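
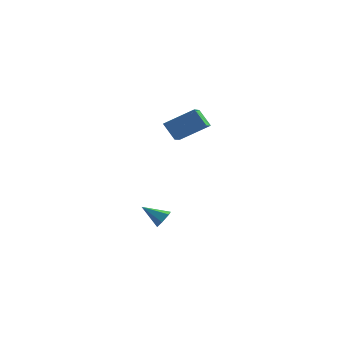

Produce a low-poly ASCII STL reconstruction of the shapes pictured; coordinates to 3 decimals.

solid 
facet normal 0.832 0.090 -0.548
outer loop
vertex -1.728 1.205 -2.533
vertex -2.002 1.352 -2.925
vertex -1.826 1.69 -2.602
endloop
endfacet
facet normal 0.193 0.176 0.965
outer loop
vertex -1.728 1.205 -2.533
vertex -1.826 1.69 -2.602
vertex -2.958 1.248 -2.295
endloop
endfacet
facet normal 0.832 0.090 -0.547
outer loop
vertex -1.826 1.69 -2.602
vertex -2.002 1.352 -2.925
vertex -2.099 1.837 -2.993
endloop
endfacet
facet normal -0.208 0.859 0.468
outer loop
vertex -1.826 1.69 -2.602
vertex -2.099 1.837 -2.993
vertex -2.958 1.248 -2.295
endloop
endfacet
facet normal 0.833 0.090 -0.546
outer loop
vertex -2.099 1.837 -2.993
vertex -2.002 1.352 -2.925
vertex -2.275 1.499 -3.317
endloop
endfacet
facet normal -0.694 0.653 -0.304
outer loop
vertex -2.099 1.837 -2.993
vertex -2.275 1.499 -3.317
vertex -2.958 1.248 -2.295
endloop
endfacet
facet normal 0.833 0.089 -0.547
outer loop
vertex -2.275 1.499 -3.317
vertex -2.002 1.352 -2.925
vertex -2.178 1.013 -3.248
endloop
endfacet
facet normal -0.780 -0.238 -0.579
outer loop
vertex -2.275 1.499 -3.317
vertex -2.178 1.013 -3.248
vertex -2.958 1.248 -2.295
endloop
endfacet
facet normal 0.832 0.090 -0.548
outer loop
vertex -2.178 1.013 -3.248
vertex -2.002 1.352 -2.925
vertex -1.904 0.866 -2.856
endloop
endfacet
facet normal -0.378 -0.922 -0.082
outer loop
vertex -2.178 1.013 -3.248
vertex -1.904 0.866 -2.856
vertex -2.958 1.248 -2.295
endloop
endfacet
facet normal 0.832 0.090 -0.548
outer loop
vertex -1.904 0.866 -2.856
vertex -2.002 1.352 -2.925
vertex -1.728 1.205 -2.533
endloop
endfacet
facet normal 0.109 -0.715 0.691
outer loop
vertex -1.904 0.866 -2.856
vertex -1.728 1.205 -2.533
vertex -2.958 1.248 -2.295
endloop
endfacet
facet normal -0.605 0.225 0.764
outer loop
vertex -0.662 1.338 3.648
vertex -0.822 2.4 3.209
vertex -1.839 0.836 2.864
endloop
endfacet
facet normal 0.138 -0.915 0.379
outer loop
vertex -1.258 0.62 2.131
vertex -0.662 1.338 3.648
vertex -1.839 0.836 2.864
endloop
endfacet
facet normal -0.605 0.225 0.764
outer loop
vertex -1.839 0.836 2.864
vertex -0.822 2.4 3.209
vertex -1.998 1.898 2.425
endloop
endfacet
facet normal -0.784 -0.334 -0.523
outer loop
vertex -1.998 1.898 2.425
vertex -1.258 0.62 2.131
vertex -1.839 0.836 2.864
endloop
endfacet
facet normal 0.784 0.334 0.523
outer loop
vertex -0.662 1.338 3.648
vertex -0.241 2.184 2.476
vertex -0.822 2.4 3.209
endloop
endfacet
facet normal 0.138 -0.915 0.379
outer loop
vertex -0.082 1.122 2.915
vertex -0.662 1.338 3.648
vertex -1.258 0.62 2.131
endloop
endfacet
facet normal 0.785 0.334 0.523
outer loop
vertex -0.082 1.122 2.915
vertex -0.241 2.184 2.476
vertex -0.662 1.338 3.648
endloop
endfacet
facet normal -0.138 0.915 -0.379
outer loop
vertex -0.822 2.4 3.209
vertex -0.241 2.184 2.476
vertex -1.998 1.898 2.425
endloop
endfacet
facet normal -0.785 -0.334 -0.522
outer loop
vertex -1.418 1.682 1.692
vertex -1.258 0.62 2.131
vertex -1.998 1.898 2.425
endloop
endfacet
facet normal -0.138 0.915 -0.379
outer loop
vertex -1.998 1.898 2.425
vertex -0.241 2.184 2.476
vertex -1.418 1.682 1.692
endloop
endfacet
facet normal 0.605 -0.225 -0.764
outer loop
vertex -1.418 1.682 1.692
vertex -0.082 1.122 2.915
vertex -1.258 0.62 2.131
endloop
endfacet
facet normal 0.605 -0.225 -0.764
outer loop
vertex -0.241 2.184 2.476
vertex -0.082 1.122 2.915
vertex -1.418 1.682 1.692
endloop
endfacet

endsolid


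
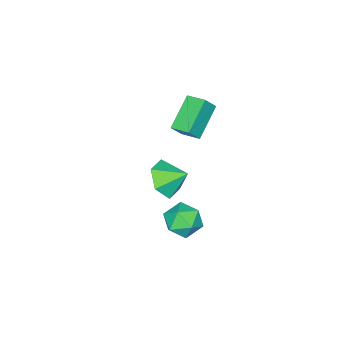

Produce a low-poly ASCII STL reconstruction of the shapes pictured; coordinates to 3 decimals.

solid 
facet normal 0.163 0.562 0.811
outer loop
vertex 2.047 3.108 -2.996
vertex 1.232 2.823 -2.635
vertex 2.016 2.342 -2.459
endloop
endfacet
facet normal 0.779 0.338 0.528
outer loop
vertex 2.047 3.108 -2.996
vertex 2.016 2.342 -2.459
vertex 2.539 2.348 -3.235
endloop
endfacet
facet normal 0.809 0.570 -0.146
outer loop
vertex 2.047 3.108 -2.996
vertex 2.539 2.348 -3.235
vertex 2.079 2.833 -3.89
endloop
endfacet
facet normal 0.211 0.936 -0.280
outer loop
vertex 2.047 3.108 -2.996
vertex 2.079 2.833 -3.89
vertex 1.272 3.126 -3.519
endloop
endfacet
facet normal -0.188 0.932 0.311
outer loop
vertex 2.047 3.108 -2.996
vertex 1.272 3.126 -3.519
vertex 1.232 2.823 -2.635
endloop
endfacet
facet normal 0.770 -0.375 0.516
outer loop
vertex 2.539 2.348 -3.235
vertex 2.016 2.342 -2.459
vertex 2.028 1.594 -3.021
endloop
endfacet
facet normal -0.227 -0.013 0.974
outer loop
vertex 2.016 2.342 -2.459
vertex 1.232 2.823 -2.635
vertex 1.221 1.887 -2.65
endloop
endfacet
facet normal -0.794 0.585 0.165
outer loop
vertex 1.232 2.823 -2.635
vertex 1.272 3.126 -3.519
vertex 0.761 2.372 -3.305
endloop
endfacet
facet normal -0.149 0.592 -0.792
outer loop
vertex 1.272 3.126 -3.519
vertex 2.079 2.833 -3.89
vertex 1.284 2.378 -4.081
endloop
endfacet
facet normal 0.818 -0.000 -0.575
outer loop
vertex 2.079 2.833 -3.89
vertex 2.539 2.348 -3.235
vertex 2.068 1.897 -3.905
endloop
endfacet
facet normal -0.211 -0.936 0.280
outer loop
vertex 1.253 1.612 -3.544
vertex 2.028 1.594 -3.021
vertex 1.221 1.887 -2.65
endloop
endfacet
facet normal -0.809 -0.570 0.146
outer loop
vertex 1.253 1.612 -3.544
vertex 1.221 1.887 -2.65
vertex 0.761 2.372 -3.305
endloop
endfacet
facet normal -0.779 -0.338 -0.528
outer loop
vertex 1.253 1.612 -3.544
vertex 0.761 2.372 -3.305
vertex 1.284 2.378 -4.081
endloop
endfacet
facet normal -0.163 -0.562 -0.811
outer loop
vertex 1.253 1.612 -3.544
vertex 1.284 2.378 -4.081
vertex 2.068 1.897 -3.905
endloop
endfacet
facet normal 0.188 -0.932 -0.311
outer loop
vertex 1.253 1.612 -3.544
vertex 2.068 1.897 -3.905
vertex 2.028 1.594 -3.021
endloop
endfacet
facet normal 0.149 -0.592 0.792
outer loop
vertex 1.221 1.887 -2.65
vertex 2.028 1.594 -3.021
vertex 2.016 2.342 -2.459
endloop
endfacet
facet normal -0.818 0.000 0.575
outer loop
vertex 0.761 2.372 -3.305
vertex 1.221 1.887 -2.65
vertex 1.232 2.823 -2.635
endloop
endfacet
facet normal -0.770 0.375 -0.516
outer loop
vertex 1.284 2.378 -4.081
vertex 0.761 2.372 -3.305
vertex 1.272 3.126 -3.519
endloop
endfacet
facet normal 0.227 0.013 -0.974
outer loop
vertex 2.068 1.897 -3.905
vertex 1.284 2.378 -4.081
vertex 2.079 2.833 -3.89
endloop
endfacet
facet normal 0.794 -0.585 -0.165
outer loop
vertex 2.028 1.594 -3.021
vertex 2.068 1.897 -3.905
vertex 2.539 2.348 -3.235
endloop
endfacet
facet normal 0.275 -0.777 -0.566
outer loop
vertex -0.405 -1.02 -3.377
vertex -0.888 -0.596 -4.194
vertex 0.112 -0.377 -4.009
endloop
endfacet
facet normal 0.507 0.361 0.782
outer loop
vertex -0.405 -1.02 -3.377
vertex 0.112 -0.377 -4.009
vertex -1.232 0.376 -3.486
endloop
endfacet
facet normal 0.275 -0.777 -0.566
outer loop
vertex 0.112 -0.377 -4.009
vertex -0.888 -0.596 -4.194
vertex -0.372 0.048 -4.827
endloop
endfacet
facet normal 0.522 0.843 0.129
outer loop
vertex 0.112 -0.377 -4.009
vertex -0.372 0.048 -4.827
vertex -1.232 0.376 -3.486
endloop
endfacet
facet normal 0.275 -0.777 -0.567
outer loop
vertex -0.372 0.048 -4.827
vertex -0.888 -0.596 -4.194
vertex -1.371 -0.171 -5.011
endloop
endfacet
facet normal -0.146 0.935 -0.322
outer loop
vertex -0.372 0.048 -4.827
vertex -1.371 -0.171 -5.011
vertex -1.232 0.376 -3.486
endloop
endfacet
facet normal 0.274 -0.777 -0.566
outer loop
vertex -1.371 -0.171 -5.011
vertex -0.888 -0.596 -4.194
vertex -1.888 -0.815 -4.378
endloop
endfacet
facet normal -0.829 0.547 -0.121
outer loop
vertex -1.371 -0.171 -5.011
vertex -1.888 -0.815 -4.378
vertex -1.232 0.376 -3.486
endloop
endfacet
facet normal 0.274 -0.778 -0.566
outer loop
vertex -1.888 -0.815 -4.378
vertex -0.888 -0.596 -4.194
vertex -1.405 -1.239 -3.561
endloop
endfacet
facet normal -0.844 0.066 0.533
outer loop
vertex -1.888 -0.815 -4.378
vertex -1.405 -1.239 -3.561
vertex -1.232 0.376 -3.486
endloop
endfacet
facet normal 0.274 -0.778 -0.566
outer loop
vertex -1.405 -1.239 -3.561
vertex -0.888 -0.596 -4.194
vertex -0.405 -1.02 -3.377
endloop
endfacet
facet normal -0.175 -0.027 0.984
outer loop
vertex -1.405 -1.239 -3.561
vertex -0.405 -1.02 -3.377
vertex -1.232 0.376 -3.486
endloop
endfacet
facet normal -0.802 -0.135 0.582
outer loop
vertex -1.286 0.278 1.843
vertex -1.292 1.225 2.054
vertex -1.836 0.436 1.122
endloop
endfacet
facet normal 0.005 -0.976 -0.218
outer loop
vertex -0.408 0.675 0.086
vertex -1.286 0.278 1.843
vertex -1.836 0.436 1.122
endloop
endfacet
facet normal -0.802 -0.134 0.582
outer loop
vertex -1.836 0.436 1.122
vertex -1.292 1.225 2.054
vertex -1.841 1.383 1.333
endloop
endfacet
facet normal -0.597 0.171 -0.784
outer loop
vertex -1.841 1.383 1.333
vertex -0.408 0.675 0.086
vertex -1.836 0.436 1.122
endloop
endfacet
facet normal 0.597 -0.171 0.784
outer loop
vertex -1.286 0.278 1.843
vertex 0.136 1.464 1.018
vertex -1.292 1.225 2.054
endloop
endfacet
facet normal 0.005 -0.976 -0.218
outer loop
vertex 0.141 0.517 0.807
vertex -1.286 0.278 1.843
vertex -0.408 0.675 0.086
endloop
endfacet
facet normal 0.597 -0.171 0.783
outer loop
vertex 0.141 0.517 0.807
vertex 0.136 1.464 1.018
vertex -1.286 0.278 1.843
endloop
endfacet
facet normal -0.005 0.976 0.218
outer loop
vertex -1.292 1.225 2.054
vertex 0.136 1.464 1.018
vertex -1.841 1.383 1.333
endloop
endfacet
facet normal -0.597 0.171 -0.784
outer loop
vertex -0.414 1.622 0.297
vertex -0.408 0.675 0.086
vertex -1.841 1.383 1.333
endloop
endfacet
facet normal -0.005 0.976 0.218
outer loop
vertex -1.841 1.383 1.333
vertex 0.136 1.464 1.018
vertex -0.414 1.622 0.297
endloop
endfacet
facet normal 0.802 0.135 -0.581
outer loop
vertex -0.414 1.622 0.297
vertex 0.141 0.517 0.807
vertex -0.408 0.675 0.086
endloop
endfacet
facet normal 0.802 0.134 -0.582
outer loop
vertex 0.136 1.464 1.018
vertex 0.141 0.517 0.807
vertex -0.414 1.622 0.297
endloop
endfacet

endsolid


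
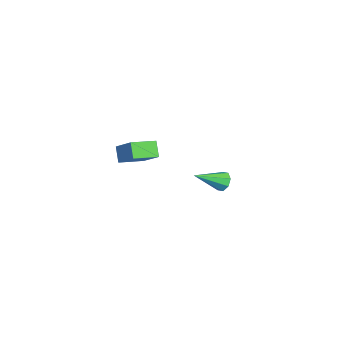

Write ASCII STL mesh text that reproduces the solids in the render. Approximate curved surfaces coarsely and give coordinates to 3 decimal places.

solid 
facet normal -0.294 0.825 -0.483
outer loop
vertex -2.721 2.111 -4.504
vertex -3.308 2.146 -4.087
vertex -2.638 2.408 -4.047
endloop
endfacet
facet normal 0.989 -0.087 -0.123
outer loop
vertex -2.721 2.111 -4.504
vertex -2.638 2.408 -4.047
vertex -2.692 0.414 -3.073
endloop
endfacet
facet normal -0.294 0.825 -0.483
outer loop
vertex -2.638 2.408 -4.047
vertex -3.308 2.146 -4.087
vertex -2.946 2.552 -3.614
endloop
endfacet
facet normal 0.828 0.228 0.513
outer loop
vertex -2.638 2.408 -4.047
vertex -2.946 2.552 -3.614
vertex -2.692 0.414 -3.073
endloop
endfacet
facet normal -0.294 0.825 -0.483
outer loop
vertex -2.946 2.552 -3.614
vertex -3.308 2.146 -4.087
vertex -3.467 2.458 -3.458
endloop
endfacet
facet normal 0.233 0.264 0.936
outer loop
vertex -2.946 2.552 -3.614
vertex -3.467 2.458 -3.458
vertex -2.692 0.414 -3.073
endloop
endfacet
facet normal -0.292 0.825 -0.483
outer loop
vertex -3.467 2.458 -3.458
vertex -3.308 2.146 -4.087
vertex -3.894 2.182 -3.671
endloop
endfacet
facet normal -0.446 -0.001 0.895
outer loop
vertex -3.467 2.458 -3.458
vertex -3.894 2.182 -3.671
vertex -2.692 0.414 -3.073
endloop
endfacet
facet normal -0.293 0.825 -0.484
outer loop
vertex -3.894 2.182 -3.671
vertex -3.308 2.146 -4.087
vertex -3.977 1.885 -4.127
endloop
endfacet
facet normal -0.811 -0.411 0.415
outer loop
vertex -3.894 2.182 -3.671
vertex -3.977 1.885 -4.127
vertex -2.692 0.414 -3.073
endloop
endfacet
facet normal -0.293 0.825 -0.483
outer loop
vertex -3.977 1.885 -4.127
vertex -3.308 2.146 -4.087
vertex -3.669 1.741 -4.56
endloop
endfacet
facet normal -0.650 -0.727 -0.221
outer loop
vertex -3.977 1.885 -4.127
vertex -3.669 1.741 -4.56
vertex -2.692 0.414 -3.073
endloop
endfacet
facet normal -0.293 0.825 -0.483
outer loop
vertex -3.669 1.741 -4.56
vertex -3.308 2.146 -4.087
vertex -3.148 1.835 -4.716
endloop
endfacet
facet normal -0.055 -0.763 -0.644
outer loop
vertex -3.669 1.741 -4.56
vertex -3.148 1.835 -4.716
vertex -2.692 0.414 -3.073
endloop
endfacet
facet normal -0.294 0.825 -0.483
outer loop
vertex -3.148 1.835 -4.716
vertex -3.308 2.146 -4.087
vertex -2.721 2.111 -4.504
endloop
endfacet
facet normal 0.622 -0.499 -0.604
outer loop
vertex -3.148 1.835 -4.716
vertex -2.721 2.111 -4.504
vertex -2.692 0.414 -3.073
endloop
endfacet
facet normal -0.664 -0.436 -0.608
outer loop
vertex 3.268 -4.113 3.475
vertex 2.665 -2.754 3.159
vertex 3.94 -4.004 2.663
endloop
endfacet
facet normal 0.396 -0.894 0.208
outer loop
vertex 5.095 -3.246 3.721
vertex 3.268 -4.113 3.475
vertex 3.94 -4.004 2.663
endloop
endfacet
facet normal -0.664 -0.435 -0.608
outer loop
vertex 3.94 -4.004 2.663
vertex 2.665 -2.754 3.159
vertex 3.338 -2.645 2.347
endloop
endfacet
facet normal 0.634 0.103 -0.766
outer loop
vertex 3.338 -2.645 2.347
vertex 5.095 -3.246 3.721
vertex 3.94 -4.004 2.663
endloop
endfacet
facet normal -0.634 -0.103 0.766
outer loop
vertex 3.268 -4.113 3.475
vertex 3.82 -1.996 4.217
vertex 2.665 -2.754 3.159
endloop
endfacet
facet normal 0.396 -0.894 0.208
outer loop
vertex 4.422 -3.355 4.533
vertex 3.268 -4.113 3.475
vertex 5.095 -3.246 3.721
endloop
endfacet
facet normal -0.635 -0.103 0.766
outer loop
vertex 4.422 -3.355 4.533
vertex 3.82 -1.996 4.217
vertex 3.268 -4.113 3.475
endloop
endfacet
facet normal -0.396 0.894 -0.208
outer loop
vertex 2.665 -2.754 3.159
vertex 3.82 -1.996 4.217
vertex 3.338 -2.645 2.347
endloop
endfacet
facet normal 0.634 0.103 -0.766
outer loop
vertex 4.492 -1.887 3.405
vertex 5.095 -3.246 3.721
vertex 3.338 -2.645 2.347
endloop
endfacet
facet normal -0.397 0.894 -0.208
outer loop
vertex 3.338 -2.645 2.347
vertex 3.82 -1.996 4.217
vertex 4.492 -1.887 3.405
endloop
endfacet
facet normal 0.663 0.436 0.608
outer loop
vertex 4.492 -1.887 3.405
vertex 4.422 -3.355 4.533
vertex 5.095 -3.246 3.721
endloop
endfacet
facet normal 0.664 0.435 0.608
outer loop
vertex 3.82 -1.996 4.217
vertex 4.422 -3.355 4.533
vertex 4.492 -1.887 3.405
endloop
endfacet

endsolid


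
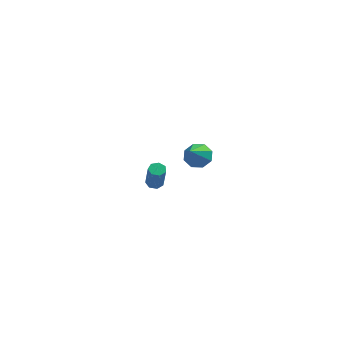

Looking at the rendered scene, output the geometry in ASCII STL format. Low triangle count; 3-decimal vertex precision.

solid 
facet normal -0.147 0.327 -0.933
outer loop
vertex -0.463 3.181 -4.3
vertex -0.962 3.274 -4.189
vertex -0.555 3.593 -4.141
endloop
endfacet
facet normal 0.968 0.242 -0.067
outer loop
vertex -0.463 3.181 -4.3
vertex -0.555 3.593 -4.141
vertex -0.218 2.633 -2.742
endloop
endfacet
facet normal 0.968 0.242 -0.067
outer loop
vertex -0.218 2.633 -2.742
vertex -0.555 3.593 -4.141
vertex -0.31 3.045 -2.582
endloop
endfacet
facet normal 0.146 -0.330 0.933
outer loop
vertex -0.218 2.633 -2.742
vertex -0.31 3.045 -2.582
vertex -0.718 2.726 -2.631
endloop
endfacet
facet normal -0.147 0.328 -0.933
outer loop
vertex -0.555 3.593 -4.141
vertex -0.962 3.274 -4.189
vertex -0.953 3.765 -4.018
endloop
endfacet
facet normal 0.446 0.864 0.234
outer loop
vertex -0.555 3.593 -4.141
vertex -0.953 3.765 -4.018
vertex -0.31 3.045 -2.582
endloop
endfacet
facet normal 0.444 0.865 0.235
outer loop
vertex -0.31 3.045 -2.582
vertex -0.953 3.765 -4.018
vertex -0.709 3.217 -2.46
endloop
endfacet
facet normal 0.144 -0.328 0.934
outer loop
vertex -0.31 3.045 -2.582
vertex -0.709 3.217 -2.46
vertex -0.718 2.726 -2.631
endloop
endfacet
facet normal -0.146 0.328 -0.933
outer loop
vertex -0.953 3.765 -4.018
vertex -0.962 3.274 -4.189
vertex -1.359 3.567 -4.024
endloop
endfacet
facet normal -0.413 0.837 0.359
outer loop
vertex -0.953 3.765 -4.018
vertex -1.359 3.567 -4.024
vertex -0.709 3.217 -2.46
endloop
endfacet
facet normal -0.414 0.836 0.359
outer loop
vertex -0.709 3.217 -2.46
vertex -1.359 3.567 -4.024
vertex -1.114 3.019 -2.466
endloop
endfacet
facet normal 0.146 -0.328 0.933
outer loop
vertex -0.709 3.217 -2.46
vertex -1.114 3.019 -2.466
vertex -0.718 2.726 -2.631
endloop
endfacet
facet normal -0.145 0.329 -0.933
outer loop
vertex -1.359 3.567 -4.024
vertex -0.962 3.274 -4.189
vertex -1.466 3.148 -4.155
endloop
endfacet
facet normal -0.960 0.178 0.214
outer loop
vertex -1.359 3.567 -4.024
vertex -1.466 3.148 -4.155
vertex -1.114 3.019 -2.466
endloop
endfacet
facet normal -0.960 0.179 0.214
outer loop
vertex -1.114 3.019 -2.466
vertex -1.466 3.148 -4.155
vertex -1.221 2.601 -2.596
endloop
endfacet
facet normal 0.146 -0.328 0.933
outer loop
vertex -1.114 3.019 -2.466
vertex -1.221 2.601 -2.596
vertex -0.718 2.726 -2.631
endloop
endfacet
facet normal -0.145 0.327 -0.934
outer loop
vertex -1.466 3.148 -4.155
vertex -0.962 3.274 -4.189
vertex -1.193 2.824 -4.311
endloop
endfacet
facet normal -0.783 -0.615 -0.093
outer loop
vertex -1.466 3.148 -4.155
vertex -1.193 2.824 -4.311
vertex -1.221 2.601 -2.596
endloop
endfacet
facet normal -0.784 -0.614 -0.093
outer loop
vertex -1.221 2.601 -2.596
vertex -1.193 2.824 -4.311
vertex -0.949 2.277 -2.752
endloop
endfacet
facet normal 0.146 -0.327 0.934
outer loop
vertex -1.221 2.601 -2.596
vertex -0.949 2.277 -2.752
vertex -0.718 2.726 -2.631
endloop
endfacet
facet normal -0.147 0.328 -0.933
outer loop
vertex -1.193 2.824 -4.311
vertex -0.962 3.274 -4.189
vertex -0.747 2.839 -4.376
endloop
endfacet
facet normal -0.016 -0.944 -0.329
outer loop
vertex -1.193 2.824 -4.311
vertex -0.747 2.839 -4.376
vertex -0.949 2.277 -2.752
endloop
endfacet
facet normal -0.018 -0.944 -0.329
outer loop
vertex -0.949 2.277 -2.752
vertex -0.747 2.839 -4.376
vertex -0.503 2.291 -2.817
endloop
endfacet
facet normal 0.146 -0.327 0.934
outer loop
vertex -0.949 2.277 -2.752
vertex -0.503 2.291 -2.817
vertex -0.718 2.726 -2.631
endloop
endfacet
facet normal -0.146 0.329 -0.933
outer loop
vertex -0.747 2.839 -4.376
vertex -0.962 3.274 -4.189
vertex -0.463 3.181 -4.3
endloop
endfacet
facet normal 0.763 -0.563 -0.317
outer loop
vertex -0.747 2.839 -4.376
vertex -0.463 3.181 -4.3
vertex -0.503 2.291 -2.817
endloop
endfacet
facet normal 0.761 -0.565 -0.318
outer loop
vertex -0.503 2.291 -2.817
vertex -0.463 3.181 -4.3
vertex -0.218 2.633 -2.742
endloop
endfacet
facet normal 0.146 -0.327 0.934
outer loop
vertex -0.503 2.291 -2.817
vertex -0.218 2.633 -2.742
vertex -0.718 2.726 -2.631
endloop
endfacet
facet normal 0.115 0.722 -0.683
outer loop
vertex 3.126 -3.528 3.019
vertex 2.4 -3.281 3.158
vertex 3.104 -3.116 3.451
endloop
endfacet
facet normal 0.888 -0.309 0.340
outer loop
vertex 3.126 -3.528 3.019
vertex 3.104 -3.116 3.451
vertex 2.18 -4.659 4.462
endloop
endfacet
facet normal 0.115 0.722 -0.682
outer loop
vertex 3.104 -3.116 3.451
vertex 2.4 -3.281 3.158
vertex 2.669 -2.801 3.711
endloop
endfacet
facet normal 0.591 0.164 0.790
outer loop
vertex 3.104 -3.116 3.451
vertex 2.669 -2.801 3.711
vertex 2.18 -4.659 4.462
endloop
endfacet
facet normal 0.115 0.722 -0.682
outer loop
vertex 2.669 -2.801 3.711
vertex 2.4 -3.281 3.158
vertex 2.076 -2.767 3.647
endloop
endfacet
facet normal -0.077 0.391 0.917
outer loop
vertex 2.669 -2.801 3.711
vertex 2.076 -2.767 3.647
vertex 2.18 -4.659 4.462
endloop
endfacet
facet normal 0.115 0.722 -0.683
outer loop
vertex 2.076 -2.767 3.647
vertex 2.4 -3.281 3.158
vertex 1.673 -3.034 3.297
endloop
endfacet
facet normal -0.722 0.240 0.649
outer loop
vertex 2.076 -2.767 3.647
vertex 1.673 -3.034 3.297
vertex 2.18 -4.659 4.462
endloop
endfacet
facet normal 0.115 0.722 -0.682
outer loop
vertex 1.673 -3.034 3.297
vertex 2.4 -3.281 3.158
vertex 1.696 -3.446 2.865
endloop
endfacet
facet normal -0.969 -0.202 0.141
outer loop
vertex 1.673 -3.034 3.297
vertex 1.696 -3.446 2.865
vertex 2.18 -4.659 4.462
endloop
endfacet
facet normal 0.115 0.722 -0.682
outer loop
vertex 1.696 -3.446 2.865
vertex 2.4 -3.281 3.158
vertex 2.131 -3.761 2.605
endloop
endfacet
facet normal -0.672 -0.674 -0.308
outer loop
vertex 1.696 -3.446 2.865
vertex 2.131 -3.761 2.605
vertex 2.18 -4.659 4.462
endloop
endfacet
facet normal 0.115 0.722 -0.683
outer loop
vertex 2.131 -3.761 2.605
vertex 2.4 -3.281 3.158
vertex 2.723 -3.795 2.669
endloop
endfacet
facet normal -0.005 -0.900 -0.435
outer loop
vertex 2.131 -3.761 2.605
vertex 2.723 -3.795 2.669
vertex 2.18 -4.659 4.462
endloop
endfacet
facet normal 0.115 0.722 -0.683
outer loop
vertex 2.723 -3.795 2.669
vertex 2.4 -3.281 3.158
vertex 3.126 -3.528 3.019
endloop
endfacet
facet normal 0.641 -0.749 -0.167
outer loop
vertex 2.723 -3.795 2.669
vertex 3.126 -3.528 3.019
vertex 2.18 -4.659 4.462
endloop
endfacet

endsolid


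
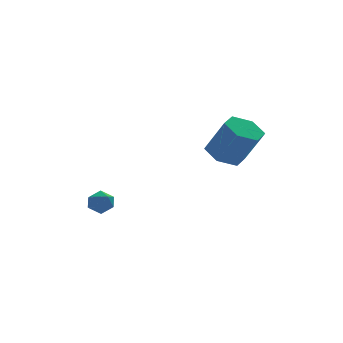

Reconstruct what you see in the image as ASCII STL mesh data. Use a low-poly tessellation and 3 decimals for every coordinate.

solid 
facet normal -0.325 0.394 -0.860
outer loop
vertex 3.412 -2.676 0.692
vertex 2.724 -3.5 0.574
vertex 2.414 -2.609 1.1
endloop
endfacet
facet normal 0.202 0.917 0.344
outer loop
vertex 3.412 -2.676 0.692
vertex 2.414 -2.609 1.1
vertex 4.104 -3.516 2.523
endloop
endfacet
facet normal 0.203 0.917 0.343
outer loop
vertex 4.104 -3.516 2.523
vertex 2.414 -2.609 1.1
vertex 3.107 -3.448 2.931
endloop
endfacet
facet normal 0.325 -0.394 0.860
outer loop
vertex 4.104 -3.516 2.523
vertex 3.107 -3.448 2.931
vertex 3.416 -4.34 2.406
endloop
endfacet
facet normal -0.325 0.394 -0.860
outer loop
vertex 2.414 -2.609 1.1
vertex 2.724 -3.5 0.574
vertex 1.726 -3.433 0.982
endloop
endfacet
facet normal -0.699 0.512 0.499
outer loop
vertex 2.414 -2.609 1.1
vertex 1.726 -3.433 0.982
vertex 3.107 -3.448 2.931
endloop
endfacet
facet normal -0.699 0.513 0.499
outer loop
vertex 3.107 -3.448 2.931
vertex 1.726 -3.433 0.982
vertex 2.419 -4.272 2.814
endloop
endfacet
facet normal 0.325 -0.394 0.860
outer loop
vertex 3.107 -3.448 2.931
vertex 2.419 -4.272 2.814
vertex 3.416 -4.34 2.406
endloop
endfacet
facet normal -0.325 0.394 -0.860
outer loop
vertex 1.726 -3.433 0.982
vertex 2.724 -3.5 0.574
vertex 2.036 -4.324 0.457
endloop
endfacet
facet normal -0.901 -0.405 0.155
outer loop
vertex 1.726 -3.433 0.982
vertex 2.036 -4.324 0.457
vertex 2.419 -4.272 2.814
endloop
endfacet
facet normal -0.901 -0.404 0.155
outer loop
vertex 2.419 -4.272 2.814
vertex 2.036 -4.324 0.457
vertex 2.728 -5.164 2.288
endloop
endfacet
facet normal 0.325 -0.394 0.860
outer loop
vertex 2.419 -4.272 2.814
vertex 2.728 -5.164 2.288
vertex 3.416 -4.34 2.406
endloop
endfacet
facet normal -0.325 0.394 -0.860
outer loop
vertex 2.036 -4.324 0.457
vertex 2.724 -3.5 0.574
vertex 3.033 -4.392 0.049
endloop
endfacet
facet normal -0.203 -0.917 -0.344
outer loop
vertex 2.036 -4.324 0.457
vertex 3.033 -4.392 0.049
vertex 2.728 -5.164 2.288
endloop
endfacet
facet normal -0.202 -0.917 -0.344
outer loop
vertex 2.728 -5.164 2.288
vertex 3.033 -4.392 0.049
vertex 3.726 -5.231 1.88
endloop
endfacet
facet normal 0.325 -0.394 0.860
outer loop
vertex 2.728 -5.164 2.288
vertex 3.726 -5.231 1.88
vertex 3.416 -4.34 2.406
endloop
endfacet
facet normal -0.325 0.394 -0.860
outer loop
vertex 3.033 -4.392 0.049
vertex 2.724 -3.5 0.574
vertex 3.721 -3.568 0.166
endloop
endfacet
facet normal 0.699 -0.512 -0.499
outer loop
vertex 3.033 -4.392 0.049
vertex 3.721 -3.568 0.166
vertex 3.726 -5.231 1.88
endloop
endfacet
facet normal 0.699 -0.512 -0.499
outer loop
vertex 3.726 -5.231 1.88
vertex 3.721 -3.568 0.166
vertex 4.414 -4.407 1.998
endloop
endfacet
facet normal 0.325 -0.394 0.860
outer loop
vertex 3.726 -5.231 1.88
vertex 4.414 -4.407 1.998
vertex 3.416 -4.34 2.406
endloop
endfacet
facet normal -0.325 0.394 -0.860
outer loop
vertex 3.721 -3.568 0.166
vertex 2.724 -3.5 0.574
vertex 3.412 -2.676 0.692
endloop
endfacet
facet normal 0.901 0.404 -0.156
outer loop
vertex 3.721 -3.568 0.166
vertex 3.412 -2.676 0.692
vertex 4.414 -4.407 1.998
endloop
endfacet
facet normal 0.901 0.405 -0.155
outer loop
vertex 4.414 -4.407 1.998
vertex 3.412 -2.676 0.692
vertex 4.104 -3.516 2.523
endloop
endfacet
facet normal 0.325 -0.394 0.860
outer loop
vertex 4.414 -4.407 1.998
vertex 4.104 -3.516 2.523
vertex 3.416 -4.34 2.406
endloop
endfacet
facet normal -0.273 0.946 -0.173
outer loop
vertex -3.074 -1.135 -3.18
vertex -3.331 -1.079 -2.47
vertex -2.613 -0.901 -2.627
endloop
endfacet
facet normal 0.293 0.768 -0.570
outer loop
vertex -3.074 -1.135 -3.18
vertex -2.613 -0.901 -2.627
vertex -2.361 -1.386 -3.151
endloop
endfacet
facet normal 0.112 0.206 -0.972
outer loop
vertex -3.074 -1.135 -3.18
vertex -2.361 -1.386 -3.151
vertex -2.923 -1.864 -3.317
endloop
endfacet
facet normal -0.566 0.038 -0.824
outer loop
vertex -3.074 -1.135 -3.18
vertex -2.923 -1.864 -3.317
vertex -3.523 -1.675 -2.896
endloop
endfacet
facet normal -0.804 0.495 -0.330
outer loop
vertex -3.074 -1.135 -3.18
vertex -3.523 -1.675 -2.896
vertex -3.331 -1.079 -2.47
endloop
endfacet
facet normal 0.816 0.564 -0.130
outer loop
vertex -2.361 -1.386 -3.151
vertex -2.613 -0.901 -2.627
vertex -2.177 -1.485 -2.424
endloop
endfacet
facet normal -0.099 0.852 0.514
outer loop
vertex -2.613 -0.901 -2.627
vertex -3.331 -1.079 -2.47
vertex -2.777 -1.296 -2.003
endloop
endfacet
facet normal -0.958 0.123 0.259
outer loop
vertex -3.331 -1.079 -2.47
vertex -3.523 -1.675 -2.896
vertex -3.339 -1.774 -2.169
endloop
endfacet
facet normal -0.573 -0.616 -0.540
outer loop
vertex -3.523 -1.675 -2.896
vertex -2.923 -1.864 -3.317
vertex -3.087 -2.259 -2.693
endloop
endfacet
facet normal 0.523 -0.344 -0.780
outer loop
vertex -2.923 -1.864 -3.317
vertex -2.361 -1.386 -3.151
vertex -2.369 -2.081 -2.85
endloop
endfacet
facet normal 0.566 -0.038 0.824
outer loop
vertex -2.626 -2.025 -2.14
vertex -2.177 -1.485 -2.424
vertex -2.777 -1.296 -2.003
endloop
endfacet
facet normal -0.112 -0.206 0.972
outer loop
vertex -2.626 -2.025 -2.14
vertex -2.777 -1.296 -2.003
vertex -3.339 -1.774 -2.169
endloop
endfacet
facet normal -0.293 -0.768 0.570
outer loop
vertex -2.626 -2.025 -2.14
vertex -3.339 -1.774 -2.169
vertex -3.087 -2.259 -2.693
endloop
endfacet
facet normal 0.273 -0.946 0.173
outer loop
vertex -2.626 -2.025 -2.14
vertex -3.087 -2.259 -2.693
vertex -2.369 -2.081 -2.85
endloop
endfacet
facet normal 0.804 -0.495 0.330
outer loop
vertex -2.626 -2.025 -2.14
vertex -2.369 -2.081 -2.85
vertex -2.177 -1.485 -2.424
endloop
endfacet
facet normal 0.573 0.616 0.540
outer loop
vertex -2.777 -1.296 -2.003
vertex -2.177 -1.485 -2.424
vertex -2.613 -0.901 -2.627
endloop
endfacet
facet normal -0.523 0.344 0.780
outer loop
vertex -3.339 -1.774 -2.169
vertex -2.777 -1.296 -2.003
vertex -3.331 -1.079 -2.47
endloop
endfacet
facet normal -0.816 -0.564 0.130
outer loop
vertex -3.087 -2.259 -2.693
vertex -3.339 -1.774 -2.169
vertex -3.523 -1.675 -2.896
endloop
endfacet
facet normal 0.099 -0.852 -0.514
outer loop
vertex -2.369 -2.081 -2.85
vertex -3.087 -2.259 -2.693
vertex -2.923 -1.864 -3.317
endloop
endfacet
facet normal 0.958 -0.123 -0.259
outer loop
vertex -2.177 -1.485 -2.424
vertex -2.369 -2.081 -2.85
vertex -2.361 -1.386 -3.151
endloop
endfacet

endsolid


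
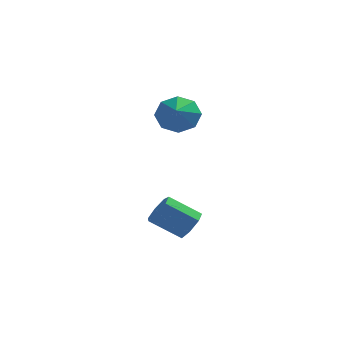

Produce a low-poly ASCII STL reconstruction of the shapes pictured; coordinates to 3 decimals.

solid 
facet normal 0.822 0.089 -0.563
outer loop
vertex 3.989 -2.972 -1.685
vertex 3.584 -3.197 -2.312
vertex 3.694 -2.475 -2.037
endloop
endfacet
facet normal 0.367 0.673 0.642
outer loop
vertex 3.989 -2.972 -1.685
vertex 3.694 -2.475 -2.037
vertex 2.642 -3.118 -0.761
endloop
endfacet
facet normal 0.366 0.674 0.642
outer loop
vertex 2.642 -3.118 -0.761
vertex 3.694 -2.475 -2.037
vertex 2.346 -2.621 -1.114
endloop
endfacet
facet normal -0.821 -0.089 0.564
outer loop
vertex 2.642 -3.118 -0.761
vertex 2.346 -2.621 -1.114
vertex 2.236 -3.343 -1.388
endloop
endfacet
facet normal 0.821 0.089 -0.563
outer loop
vertex 3.694 -2.475 -2.037
vertex 3.584 -3.197 -2.312
vertex 3.315 -2.522 -2.597
endloop
endfacet
facet normal -0.113 0.994 -0.007
outer loop
vertex 3.694 -2.475 -2.037
vertex 3.315 -2.522 -2.597
vertex 2.346 -2.621 -1.114
endloop
endfacet
facet normal -0.113 0.994 -0.007
outer loop
vertex 2.346 -2.621 -1.114
vertex 3.315 -2.522 -2.597
vertex 1.968 -2.668 -1.673
endloop
endfacet
facet normal -0.822 -0.088 0.563
outer loop
vertex 2.346 -2.621 -1.114
vertex 1.968 -2.668 -1.673
vertex 2.236 -3.343 -1.388
endloop
endfacet
facet normal 0.821 0.089 -0.564
outer loop
vertex 3.315 -2.522 -2.597
vertex 3.584 -3.197 -2.312
vertex 3.139 -3.077 -2.941
endloop
endfacet
facet normal -0.508 0.564 -0.651
outer loop
vertex 3.315 -2.522 -2.597
vertex 3.139 -3.077 -2.941
vertex 1.968 -2.668 -1.673
endloop
endfacet
facet normal -0.507 0.565 -0.651
outer loop
vertex 1.968 -2.668 -1.673
vertex 3.139 -3.077 -2.941
vertex 1.792 -3.223 -2.018
endloop
endfacet
facet normal -0.822 -0.089 0.562
outer loop
vertex 1.968 -2.668 -1.673
vertex 1.792 -3.223 -2.018
vertex 2.236 -3.343 -1.388
endloop
endfacet
facet normal 0.821 0.090 -0.564
outer loop
vertex 3.139 -3.077 -2.941
vertex 3.584 -3.197 -2.312
vertex 3.298 -3.723 -2.812
endloop
endfacet
facet normal -0.520 -0.289 -0.804
outer loop
vertex 3.139 -3.077 -2.941
vertex 3.298 -3.723 -2.812
vertex 1.792 -3.223 -2.018
endloop
endfacet
facet normal -0.520 -0.288 -0.804
outer loop
vertex 1.792 -3.223 -2.018
vertex 3.298 -3.723 -2.812
vertex 1.95 -3.868 -1.889
endloop
endfacet
facet normal -0.822 -0.089 0.562
outer loop
vertex 1.792 -3.223 -2.018
vertex 1.95 -3.868 -1.889
vertex 2.236 -3.343 -1.388
endloop
endfacet
facet normal 0.822 0.088 -0.563
outer loop
vertex 3.298 -3.723 -2.812
vertex 3.584 -3.197 -2.312
vertex 3.671 -3.972 -2.306
endloop
endfacet
facet normal -0.141 -0.926 -0.351
outer loop
vertex 3.298 -3.723 -2.812
vertex 3.671 -3.972 -2.306
vertex 1.95 -3.868 -1.889
endloop
endfacet
facet normal -0.141 -0.925 -0.353
outer loop
vertex 1.95 -3.868 -1.889
vertex 3.671 -3.972 -2.306
vertex 2.324 -4.118 -1.383
endloop
endfacet
facet normal -0.822 -0.090 0.563
outer loop
vertex 1.95 -3.868 -1.889
vertex 2.324 -4.118 -1.383
vertex 2.236 -3.343 -1.388
endloop
endfacet
facet normal 0.822 0.088 -0.563
outer loop
vertex 3.671 -3.972 -2.306
vertex 3.584 -3.197 -2.312
vertex 3.979 -3.638 -1.804
endloop
endfacet
facet normal 0.344 -0.865 0.365
outer loop
vertex 3.671 -3.972 -2.306
vertex 3.979 -3.638 -1.804
vertex 2.324 -4.118 -1.383
endloop
endfacet
facet normal 0.344 -0.865 0.365
outer loop
vertex 2.324 -4.118 -1.383
vertex 3.979 -3.638 -1.804
vertex 2.632 -3.784 -0.881
endloop
endfacet
facet normal -0.821 -0.090 0.563
outer loop
vertex 2.324 -4.118 -1.383
vertex 2.632 -3.784 -0.881
vertex 2.236 -3.343 -1.388
endloop
endfacet
facet normal 0.822 0.088 -0.563
outer loop
vertex 3.979 -3.638 -1.804
vertex 3.584 -3.197 -2.312
vertex 3.989 -2.972 -1.685
endloop
endfacet
facet normal 0.570 -0.153 0.807
outer loop
vertex 3.979 -3.638 -1.804
vertex 3.989 -2.972 -1.685
vertex 2.632 -3.784 -0.881
endloop
endfacet
facet normal 0.570 -0.154 0.807
outer loop
vertex 2.632 -3.784 -0.881
vertex 3.989 -2.972 -1.685
vertex 2.642 -3.118 -0.761
endloop
endfacet
facet normal -0.821 -0.089 0.564
outer loop
vertex 2.632 -3.784 -0.881
vertex 2.642 -3.118 -0.761
vertex 2.236 -3.343 -1.388
endloop
endfacet
facet normal -0.110 0.883 -0.456
outer loop
vertex 2.59 2.92 2.632
vertex 1.94 2.485 1.947
vertex 1.831 2.949 2.871
endloop
endfacet
facet normal 0.296 -0.094 0.951
outer loop
vertex 2.59 2.92 2.632
vertex 1.831 2.949 2.871
vertex 2.1 1.195 2.613
endloop
endfacet
facet normal -0.110 0.883 -0.456
outer loop
vertex 1.831 2.949 2.871
vertex 1.94 2.485 1.947
vertex 1.136 2.706 2.568
endloop
endfacet
facet normal -0.337 -0.187 0.923
outer loop
vertex 1.831 2.949 2.871
vertex 1.136 2.706 2.568
vertex 2.1 1.195 2.613
endloop
endfacet
facet normal -0.109 0.883 -0.456
outer loop
vertex 1.136 2.706 2.568
vertex 1.94 2.485 1.947
vertex 0.912 2.334 1.901
endloop
endfacet
facet normal -0.736 -0.455 0.501
outer loop
vertex 1.136 2.706 2.568
vertex 0.912 2.334 1.901
vertex 2.1 1.195 2.613
endloop
endfacet
facet normal -0.109 0.883 -0.457
outer loop
vertex 0.912 2.334 1.901
vertex 1.94 2.485 1.947
vertex 1.291 2.05 1.261
endloop
endfacet
facet normal -0.669 -0.740 -0.068
outer loop
vertex 0.912 2.334 1.901
vertex 1.291 2.05 1.261
vertex 2.1 1.195 2.613
endloop
endfacet
facet normal -0.108 0.883 -0.457
outer loop
vertex 1.291 2.05 1.261
vertex 1.94 2.485 1.947
vertex 2.05 2.02 1.023
endloop
endfacet
facet normal -0.175 -0.876 -0.449
outer loop
vertex 1.291 2.05 1.261
vertex 2.05 2.02 1.023
vertex 2.1 1.195 2.613
endloop
endfacet
facet normal -0.109 0.883 -0.457
outer loop
vertex 2.05 2.02 1.023
vertex 1.94 2.485 1.947
vertex 2.744 2.263 1.326
endloop
endfacet
facet normal 0.458 -0.783 -0.421
outer loop
vertex 2.05 2.02 1.023
vertex 2.744 2.263 1.326
vertex 2.1 1.195 2.613
endloop
endfacet
facet normal -0.109 0.883 -0.457
outer loop
vertex 2.744 2.263 1.326
vertex 1.94 2.485 1.947
vertex 2.968 2.635 1.992
endloop
endfacet
facet normal 0.856 -0.516 0.000
outer loop
vertex 2.744 2.263 1.326
vertex 2.968 2.635 1.992
vertex 2.1 1.195 2.613
endloop
endfacet
facet normal -0.109 0.883 -0.457
outer loop
vertex 2.968 2.635 1.992
vertex 1.94 2.485 1.947
vertex 2.59 2.92 2.632
endloop
endfacet
facet normal 0.789 -0.231 0.569
outer loop
vertex 2.968 2.635 1.992
vertex 2.59 2.92 2.632
vertex 2.1 1.195 2.613
endloop
endfacet

endsolid


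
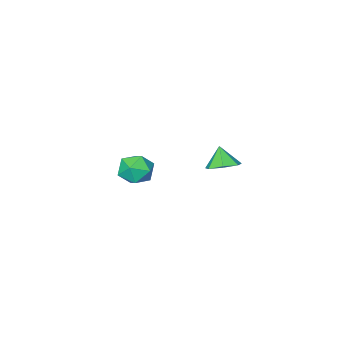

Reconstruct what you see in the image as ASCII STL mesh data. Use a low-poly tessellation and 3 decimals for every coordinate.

solid 
facet normal 0.097 0.640 0.763
outer loop
vertex -2.738 -2.803 -3.039
vertex -2.789 -3.637 -2.333
vertex -1.822 -3.313 -2.728
endloop
endfacet
facet normal 0.431 0.884 0.181
outer loop
vertex -2.738 -2.803 -3.039
vertex -1.822 -3.313 -2.728
vertex -1.962 -3.031 -3.775
endloop
endfacet
facet normal -0.051 0.938 -0.344
outer loop
vertex -2.738 -2.803 -3.039
vertex -1.962 -3.031 -3.775
vertex -3.015 -3.181 -4.028
endloop
endfacet
facet normal -0.682 0.726 -0.087
outer loop
vertex -2.738 -2.803 -3.039
vertex -3.015 -3.181 -4.028
vertex -3.527 -3.555 -3.136
endloop
endfacet
facet normal -0.590 0.542 0.598
outer loop
vertex -2.738 -2.803 -3.039
vertex -3.527 -3.555 -3.136
vertex -2.789 -3.637 -2.333
endloop
endfacet
facet normal 0.916 0.400 -0.015
outer loop
vertex -1.962 -3.031 -3.775
vertex -1.822 -3.313 -2.728
vertex -1.533 -4.005 -3.524
endloop
endfacet
facet normal 0.377 0.005 0.926
outer loop
vertex -1.822 -3.313 -2.728
vertex -2.789 -3.637 -2.333
vertex -2.045 -4.379 -2.632
endloop
endfacet
facet normal -0.735 -0.154 0.660
outer loop
vertex -2.789 -3.637 -2.333
vertex -3.527 -3.555 -3.136
vertex -3.098 -4.529 -2.885
endloop
endfacet
facet normal -0.883 0.145 -0.446
outer loop
vertex -3.527 -3.555 -3.136
vertex -3.015 -3.181 -4.028
vertex -3.238 -4.247 -3.932
endloop
endfacet
facet normal 0.138 0.486 -0.863
outer loop
vertex -3.015 -3.181 -4.028
vertex -1.962 -3.031 -3.775
vertex -2.271 -3.923 -4.327
endloop
endfacet
facet normal 0.682 -0.726 0.087
outer loop
vertex -2.322 -4.757 -3.621
vertex -1.533 -4.005 -3.524
vertex -2.045 -4.379 -2.632
endloop
endfacet
facet normal 0.051 -0.938 0.344
outer loop
vertex -2.322 -4.757 -3.621
vertex -2.045 -4.379 -2.632
vertex -3.098 -4.529 -2.885
endloop
endfacet
facet normal -0.431 -0.884 -0.181
outer loop
vertex -2.322 -4.757 -3.621
vertex -3.098 -4.529 -2.885
vertex -3.238 -4.247 -3.932
endloop
endfacet
facet normal -0.097 -0.640 -0.763
outer loop
vertex -2.322 -4.757 -3.621
vertex -3.238 -4.247 -3.932
vertex -2.271 -3.923 -4.327
endloop
endfacet
facet normal 0.590 -0.542 -0.598
outer loop
vertex -2.322 -4.757 -3.621
vertex -2.271 -3.923 -4.327
vertex -1.533 -4.005 -3.524
endloop
endfacet
facet normal 0.883 -0.145 0.446
outer loop
vertex -2.045 -4.379 -2.632
vertex -1.533 -4.005 -3.524
vertex -1.822 -3.313 -2.728
endloop
endfacet
facet normal -0.138 -0.486 0.863
outer loop
vertex -3.098 -4.529 -2.885
vertex -2.045 -4.379 -2.632
vertex -2.789 -3.637 -2.333
endloop
endfacet
facet normal -0.916 -0.400 0.015
outer loop
vertex -3.238 -4.247 -3.932
vertex -3.098 -4.529 -2.885
vertex -3.527 -3.555 -3.136
endloop
endfacet
facet normal -0.377 -0.005 -0.926
outer loop
vertex -2.271 -3.923 -4.327
vertex -3.238 -4.247 -3.932
vertex -3.015 -3.181 -4.028
endloop
endfacet
facet normal 0.735 0.154 -0.660
outer loop
vertex -1.533 -4.005 -3.524
vertex -2.271 -3.923 -4.327
vertex -1.962 -3.031 -3.775
endloop
endfacet
facet normal 0.129 0.452 -0.883
outer loop
vertex -2.487 2.245 -0.181
vertex -3.11 2.88 0.053
vertex -2.2 2.89 0.191
endloop
endfacet
facet normal 0.696 -0.565 0.442
outer loop
vertex -2.487 2.245 -0.181
vertex -2.2 2.89 0.191
vertex -3.27 2.32 1.147
endloop
endfacet
facet normal 0.129 0.452 -0.883
outer loop
vertex -2.2 2.89 0.191
vertex -3.11 2.88 0.053
vertex -2.599 3.528 0.459
endloop
endfacet
facet normal 0.640 0.079 0.764
outer loop
vertex -2.2 2.89 0.191
vertex -2.599 3.528 0.459
vertex -3.27 2.32 1.147
endloop
endfacet
facet normal 0.129 0.451 -0.883
outer loop
vertex -2.599 3.528 0.459
vertex -3.11 2.88 0.053
vertex -3.382 3.678 0.421
endloop
endfacet
facet normal 0.048 0.474 0.879
outer loop
vertex -2.599 3.528 0.459
vertex -3.382 3.678 0.421
vertex -3.27 2.32 1.147
endloop
endfacet
facet normal 0.129 0.451 -0.883
outer loop
vertex -3.382 3.678 0.421
vertex -3.11 2.88 0.053
vertex -3.96 3.227 0.106
endloop
endfacet
facet normal -0.635 0.323 0.702
outer loop
vertex -3.382 3.678 0.421
vertex -3.96 3.227 0.106
vertex -3.27 2.32 1.147
endloop
endfacet
facet normal 0.130 0.452 -0.882
outer loop
vertex -3.96 3.227 0.106
vertex -3.11 2.88 0.053
vertex -3.898 2.515 -0.25
endloop
endfacet
facet normal -0.894 -0.261 0.365
outer loop
vertex -3.96 3.227 0.106
vertex -3.898 2.515 -0.25
vertex -3.27 2.32 1.147
endloop
endfacet
facet normal 0.130 0.452 -0.883
outer loop
vertex -3.898 2.515 -0.25
vertex -3.11 2.88 0.053
vertex -3.242 2.078 -0.377
endloop
endfacet
facet normal -0.534 -0.837 0.123
outer loop
vertex -3.898 2.515 -0.25
vertex -3.242 2.078 -0.377
vertex -3.27 2.32 1.147
endloop
endfacet
facet normal 0.129 0.452 -0.883
outer loop
vertex -3.242 2.078 -0.377
vertex -3.11 2.88 0.053
vertex -2.487 2.245 -0.181
endloop
endfacet
facet normal 0.174 -0.972 0.158
outer loop
vertex -3.242 2.078 -0.377
vertex -2.487 2.245 -0.181
vertex -3.27 2.32 1.147
endloop
endfacet

endsolid


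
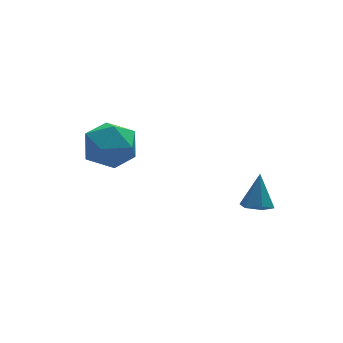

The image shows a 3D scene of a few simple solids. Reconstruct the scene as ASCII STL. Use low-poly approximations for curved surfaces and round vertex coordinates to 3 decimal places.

solid 
facet normal -0.222 0.454 0.863
outer loop
vertex -0.685 0.556 0.646
vertex -1.69 -0.055 0.709
vertex -0.706 -0.489 1.19
endloop
endfacet
facet normal 0.485 0.396 0.779
outer loop
vertex -0.685 0.556 0.646
vertex -0.706 -0.489 1.19
vertex 0.196 -0.209 0.486
endloop
endfacet
facet normal 0.663 0.728 0.173
outer loop
vertex -0.685 0.556 0.646
vertex 0.196 -0.209 0.486
vertex -0.23 0.397 -0.429
endloop
endfacet
facet normal 0.068 0.991 -0.118
outer loop
vertex -0.685 0.556 0.646
vertex -0.23 0.397 -0.429
vertex -1.396 0.493 -0.291
endloop
endfacet
facet normal -0.480 0.821 0.309
outer loop
vertex -0.685 0.556 0.646
vertex -1.396 0.493 -0.291
vertex -1.69 -0.055 0.709
endloop
endfacet
facet normal 0.643 -0.296 0.706
outer loop
vertex 0.196 -0.209 0.486
vertex -0.706 -0.489 1.19
vertex -0.264 -1.293 0.451
endloop
endfacet
facet normal -0.501 -0.202 0.842
outer loop
vertex -0.706 -0.489 1.19
vertex -1.69 -0.055 0.709
vertex -1.43 -1.197 0.589
endloop
endfacet
facet normal -0.918 0.392 -0.055
outer loop
vertex -1.69 -0.055 0.709
vertex -1.396 0.493 -0.291
vertex -1.856 -0.591 -0.326
endloop
endfacet
facet normal -0.033 0.666 -0.745
outer loop
vertex -1.396 0.493 -0.291
vertex -0.23 0.397 -0.429
vertex -0.954 -0.311 -1.03
endloop
endfacet
facet normal 0.931 0.241 -0.274
outer loop
vertex -0.23 0.397 -0.429
vertex 0.196 -0.209 0.486
vertex 0.03 -0.745 -0.549
endloop
endfacet
facet normal -0.068 -0.991 0.118
outer loop
vertex -0.975 -1.356 -0.486
vertex -0.264 -1.293 0.451
vertex -1.43 -1.197 0.589
endloop
endfacet
facet normal -0.663 -0.728 -0.173
outer loop
vertex -0.975 -1.356 -0.486
vertex -1.43 -1.197 0.589
vertex -1.856 -0.591 -0.326
endloop
endfacet
facet normal -0.485 -0.396 -0.779
outer loop
vertex -0.975 -1.356 -0.486
vertex -1.856 -0.591 -0.326
vertex -0.954 -0.311 -1.03
endloop
endfacet
facet normal 0.222 -0.454 -0.863
outer loop
vertex -0.975 -1.356 -0.486
vertex -0.954 -0.311 -1.03
vertex 0.03 -0.745 -0.549
endloop
endfacet
facet normal 0.480 -0.821 -0.309
outer loop
vertex -0.975 -1.356 -0.486
vertex 0.03 -0.745 -0.549
vertex -0.264 -1.293 0.451
endloop
endfacet
facet normal 0.033 -0.666 0.745
outer loop
vertex -1.43 -1.197 0.589
vertex -0.264 -1.293 0.451
vertex -0.706 -0.489 1.19
endloop
endfacet
facet normal -0.931 -0.241 0.274
outer loop
vertex -1.856 -0.591 -0.326
vertex -1.43 -1.197 0.589
vertex -1.69 -0.055 0.709
endloop
endfacet
facet normal -0.643 0.296 -0.706
outer loop
vertex -0.954 -0.311 -1.03
vertex -1.856 -0.591 -0.326
vertex -1.396 0.493 -0.291
endloop
endfacet
facet normal 0.501 0.202 -0.842
outer loop
vertex 0.03 -0.745 -0.549
vertex -0.954 -0.311 -1.03
vertex -0.23 0.397 -0.429
endloop
endfacet
facet normal 0.918 -0.392 0.055
outer loop
vertex -0.264 -1.293 0.451
vertex 0.03 -0.745 -0.549
vertex 0.196 -0.209 0.486
endloop
endfacet
facet normal -0.217 -0.386 -0.896
outer loop
vertex 4.343 -4.039 -2.14
vertex 3.798 -3.667 -2.168
vertex 4.369 -3.436 -2.406
endloop
endfacet
facet normal 0.988 0.024 0.150
outer loop
vertex 4.343 -4.039 -2.14
vertex 4.369 -3.436 -2.406
vertex 4.122 -3.093 -0.832
endloop
endfacet
facet normal -0.218 -0.385 -0.897
outer loop
vertex 4.369 -3.436 -2.406
vertex 3.798 -3.667 -2.168
vertex 3.825 -3.063 -2.434
endloop
endfacet
facet normal 0.566 0.819 -0.090
outer loop
vertex 4.369 -3.436 -2.406
vertex 3.825 -3.063 -2.434
vertex 4.122 -3.093 -0.832
endloop
endfacet
facet normal -0.216 -0.385 -0.897
outer loop
vertex 3.825 -3.063 -2.434
vertex 3.798 -3.667 -2.168
vertex 3.254 -3.295 -2.197
endloop
endfacet
facet normal -0.346 0.935 0.082
outer loop
vertex 3.825 -3.063 -2.434
vertex 3.254 -3.295 -2.197
vertex 4.122 -3.093 -0.832
endloop
endfacet
facet normal -0.216 -0.386 -0.897
outer loop
vertex 3.254 -3.295 -2.197
vertex 3.798 -3.667 -2.168
vertex 3.228 -3.898 -1.931
endloop
endfacet
facet normal -0.833 0.253 0.492
outer loop
vertex 3.254 -3.295 -2.197
vertex 3.228 -3.898 -1.931
vertex 4.122 -3.093 -0.832
endloop
endfacet
facet normal -0.217 -0.384 -0.897
outer loop
vertex 3.228 -3.898 -1.931
vertex 3.798 -3.667 -2.168
vertex 3.772 -4.271 -1.903
endloop
endfacet
facet normal -0.410 -0.544 0.732
outer loop
vertex 3.228 -3.898 -1.931
vertex 3.772 -4.271 -1.903
vertex 4.122 -3.093 -0.832
endloop
endfacet
facet normal -0.216 -0.384 -0.897
outer loop
vertex 3.772 -4.271 -1.903
vertex 3.798 -3.667 -2.168
vertex 4.343 -4.039 -2.14
endloop
endfacet
facet normal 0.501 -0.659 0.561
outer loop
vertex 3.772 -4.271 -1.903
vertex 4.343 -4.039 -2.14
vertex 4.122 -3.093 -0.832
endloop
endfacet

endsolid


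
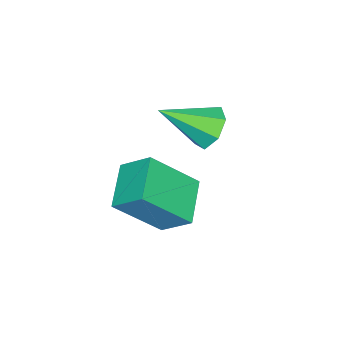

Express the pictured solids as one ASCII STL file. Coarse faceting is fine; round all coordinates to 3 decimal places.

solid 
facet normal -0.458 0.540 -0.706
outer loop
vertex 1.491 4.48 -2.838
vertex 2.878 4.939 -3.386
vertex 1.513 3.518 -3.588
endloop
endfacet
facet normal -0.889 -0.294 0.351
outer loop
vertex 2.442 2.421 -2.154
vertex 1.491 4.48 -2.838
vertex 1.513 3.518 -3.588
endloop
endfacet
facet normal -0.458 0.540 -0.706
outer loop
vertex 1.513 3.518 -3.588
vertex 2.878 4.939 -3.386
vertex 2.9 3.977 -4.136
endloop
endfacet
facet normal 0.018 -0.788 -0.615
outer loop
vertex 2.9 3.977 -4.136
vertex 2.442 2.421 -2.154
vertex 1.513 3.518 -3.588
endloop
endfacet
facet normal -0.018 0.788 0.615
outer loop
vertex 1.491 4.48 -2.838
vertex 3.807 3.842 -1.952
vertex 2.878 4.939 -3.386
endloop
endfacet
facet normal -0.889 -0.294 0.351
outer loop
vertex 2.42 3.383 -1.404
vertex 1.491 4.48 -2.838
vertex 2.442 2.421 -2.154
endloop
endfacet
facet normal -0.018 0.788 0.615
outer loop
vertex 2.42 3.383 -1.404
vertex 3.807 3.842 -1.952
vertex 1.491 4.48 -2.838
endloop
endfacet
facet normal 0.889 0.294 -0.351
outer loop
vertex 2.878 4.939 -3.386
vertex 3.807 3.842 -1.952
vertex 2.9 3.977 -4.136
endloop
endfacet
facet normal 0.018 -0.788 -0.615
outer loop
vertex 3.829 2.88 -2.702
vertex 2.442 2.421 -2.154
vertex 2.9 3.977 -4.136
endloop
endfacet
facet normal 0.889 0.294 -0.351
outer loop
vertex 2.9 3.977 -4.136
vertex 3.807 3.842 -1.952
vertex 3.829 2.88 -2.702
endloop
endfacet
facet normal 0.458 -0.540 0.706
outer loop
vertex 3.829 2.88 -2.702
vertex 2.42 3.383 -1.404
vertex 2.442 2.421 -2.154
endloop
endfacet
facet normal 0.458 -0.540 0.706
outer loop
vertex 3.807 3.842 -1.952
vertex 2.42 3.383 -1.404
vertex 3.829 2.88 -2.702
endloop
endfacet
facet normal -0.486 0.674 -0.556
outer loop
vertex 0.235 4.469 -1.863
vertex -0.332 3.917 -2.037
vertex -0.31 4.442 -1.42
endloop
endfacet
facet normal 0.553 0.440 0.707
outer loop
vertex 0.235 4.469 -1.863
vertex -0.31 4.442 -1.42
vertex 0.572 2.663 -1.003
endloop
endfacet
facet normal -0.486 0.674 -0.556
outer loop
vertex -0.31 4.442 -1.42
vertex -0.332 3.917 -2.037
vertex -0.872 4.019 -1.442
endloop
endfacet
facet normal -0.153 0.153 0.976
outer loop
vertex -0.31 4.442 -1.42
vertex -0.872 4.019 -1.442
vertex 0.572 2.663 -1.003
endloop
endfacet
facet normal -0.486 0.674 -0.556
outer loop
vertex -0.872 4.019 -1.442
vertex -0.332 3.917 -2.037
vertex -1.026 3.52 -1.912
endloop
endfacet
facet normal -0.610 -0.435 0.662
outer loop
vertex -0.872 4.019 -1.442
vertex -1.026 3.52 -1.912
vertex 0.572 2.663 -1.003
endloop
endfacet
facet normal -0.486 0.674 -0.556
outer loop
vertex -1.026 3.52 -1.912
vertex -0.332 3.917 -2.037
vertex -0.658 3.32 -2.476
endloop
endfacet
facet normal -0.474 -0.881 0.003
outer loop
vertex -1.026 3.52 -1.912
vertex -0.658 3.32 -2.476
vertex 0.572 2.663 -1.003
endloop
endfacet
facet normal -0.486 0.674 -0.556
outer loop
vertex -0.658 3.32 -2.476
vertex -0.332 3.917 -2.037
vertex -0.044 3.57 -2.71
endloop
endfacet
facet normal 0.153 -0.849 -0.506
outer loop
vertex -0.658 3.32 -2.476
vertex -0.044 3.57 -2.71
vertex 0.572 2.663 -1.003
endloop
endfacet
facet normal -0.485 0.675 -0.556
outer loop
vertex -0.044 3.57 -2.71
vertex -0.332 3.917 -2.037
vertex 0.354 4.081 -2.437
endloop
endfacet
facet normal 0.797 -0.364 -0.481
outer loop
vertex -0.044 3.57 -2.71
vertex 0.354 4.081 -2.437
vertex 0.572 2.663 -1.003
endloop
endfacet
facet normal -0.486 0.674 -0.556
outer loop
vertex 0.354 4.081 -2.437
vertex -0.332 3.917 -2.037
vertex 0.235 4.469 -1.863
endloop
endfacet
facet normal 0.976 0.211 0.060
outer loop
vertex 0.354 4.081 -2.437
vertex 0.235 4.469 -1.863
vertex 0.572 2.663 -1.003
endloop
endfacet

endsolid


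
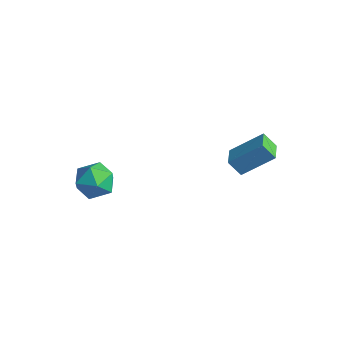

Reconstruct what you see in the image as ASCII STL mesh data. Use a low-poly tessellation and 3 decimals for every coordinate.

solid 
facet normal -0.661 0.728 -0.182
outer loop
vertex 0.442 4.437 3.839
vertex 0.952 4.725 3.142
vertex -0.472 3.325 2.709
endloop
endfacet
facet normal -0.561 -0.316 0.765
outer loop
vertex 0.208 2.575 2.898
vertex 0.442 4.437 3.839
vertex -0.472 3.325 2.709
endloop
endfacet
facet normal -0.660 0.728 -0.183
outer loop
vertex -0.472 3.325 2.709
vertex 0.952 4.725 3.142
vertex 0.038 3.613 2.013
endloop
endfacet
facet normal -0.499 -0.608 -0.617
outer loop
vertex 0.038 3.613 2.013
vertex 0.208 2.575 2.898
vertex -0.472 3.325 2.709
endloop
endfacet
facet normal 0.499 0.608 0.617
outer loop
vertex 0.442 4.437 3.839
vertex 1.632 3.975 3.331
vertex 0.952 4.725 3.142
endloop
endfacet
facet normal -0.561 -0.316 0.765
outer loop
vertex 1.122 3.687 4.027
vertex 0.442 4.437 3.839
vertex 0.208 2.575 2.898
endloop
endfacet
facet normal 0.500 0.608 0.617
outer loop
vertex 1.122 3.687 4.027
vertex 1.632 3.975 3.331
vertex 0.442 4.437 3.839
endloop
endfacet
facet normal 0.561 0.316 -0.765
outer loop
vertex 0.952 4.725 3.142
vertex 1.632 3.975 3.331
vertex 0.038 3.613 2.013
endloop
endfacet
facet normal -0.500 -0.608 -0.617
outer loop
vertex 0.718 2.863 2.201
vertex 0.208 2.575 2.898
vertex 0.038 3.613 2.013
endloop
endfacet
facet normal 0.561 0.317 -0.765
outer loop
vertex 0.038 3.613 2.013
vertex 1.632 3.975 3.331
vertex 0.718 2.863 2.201
endloop
endfacet
facet normal 0.661 -0.728 0.182
outer loop
vertex 0.718 2.863 2.201
vertex 1.122 3.687 4.027
vertex 0.208 2.575 2.898
endloop
endfacet
facet normal 0.660 -0.728 0.183
outer loop
vertex 1.632 3.975 3.331
vertex 1.122 3.687 4.027
vertex 0.718 2.863 2.201
endloop
endfacet
facet normal -0.016 0.502 0.865
outer loop
vertex -4.171 -0.808 1.97
vertex -3.847 -1.632 2.455
vertex -3.181 -0.97 2.083
endloop
endfacet
facet normal 0.118 0.941 0.318
outer loop
vertex -4.171 -0.808 1.97
vertex -3.181 -0.97 2.083
vertex -3.539 -0.628 1.204
endloop
endfacet
facet normal -0.426 0.893 -0.142
outer loop
vertex -4.171 -0.808 1.97
vertex -3.539 -0.628 1.204
vertex -4.426 -1.079 1.031
endloop
endfacet
facet normal -0.897 0.426 0.121
outer loop
vertex -4.171 -0.808 1.97
vertex -4.426 -1.079 1.031
vertex -4.616 -1.699 1.805
endloop
endfacet
facet normal -0.644 0.184 0.743
outer loop
vertex -4.171 -0.808 1.97
vertex -4.616 -1.699 1.805
vertex -3.847 -1.632 2.455
endloop
endfacet
facet normal 0.706 0.708 -0.012
outer loop
vertex -3.539 -0.628 1.204
vertex -3.181 -0.97 2.083
vertex -2.824 -1.341 1.215
endloop
endfacet
facet normal 0.488 -0.001 0.873
outer loop
vertex -3.181 -0.97 2.083
vertex -3.847 -1.632 2.455
vertex -3.014 -1.961 1.989
endloop
endfacet
facet normal -0.526 -0.517 0.675
outer loop
vertex -3.847 -1.632 2.455
vertex -4.616 -1.699 1.805
vertex -3.901 -2.412 1.816
endloop
endfacet
facet normal -0.935 -0.126 -0.331
outer loop
vertex -4.616 -1.699 1.805
vertex -4.426 -1.079 1.031
vertex -4.259 -2.07 0.937
endloop
endfacet
facet normal -0.174 0.631 -0.756
outer loop
vertex -4.426 -1.079 1.031
vertex -3.539 -0.628 1.204
vertex -3.593 -1.408 0.565
endloop
endfacet
facet normal 0.897 -0.426 -0.121
outer loop
vertex -3.269 -2.232 1.05
vertex -2.824 -1.341 1.215
vertex -3.014 -1.961 1.989
endloop
endfacet
facet normal 0.426 -0.893 0.142
outer loop
vertex -3.269 -2.232 1.05
vertex -3.014 -1.961 1.989
vertex -3.901 -2.412 1.816
endloop
endfacet
facet normal -0.118 -0.941 -0.318
outer loop
vertex -3.269 -2.232 1.05
vertex -3.901 -2.412 1.816
vertex -4.259 -2.07 0.937
endloop
endfacet
facet normal 0.016 -0.502 -0.865
outer loop
vertex -3.269 -2.232 1.05
vertex -4.259 -2.07 0.937
vertex -3.593 -1.408 0.565
endloop
endfacet
facet normal 0.644 -0.184 -0.743
outer loop
vertex -3.269 -2.232 1.05
vertex -3.593 -1.408 0.565
vertex -2.824 -1.341 1.215
endloop
endfacet
facet normal 0.935 0.126 0.331
outer loop
vertex -3.014 -1.961 1.989
vertex -2.824 -1.341 1.215
vertex -3.181 -0.97 2.083
endloop
endfacet
facet normal 0.174 -0.631 0.756
outer loop
vertex -3.901 -2.412 1.816
vertex -3.014 -1.961 1.989
vertex -3.847 -1.632 2.455
endloop
endfacet
facet normal -0.706 -0.708 0.012
outer loop
vertex -4.259 -2.07 0.937
vertex -3.901 -2.412 1.816
vertex -4.616 -1.699 1.805
endloop
endfacet
facet normal -0.488 0.001 -0.873
outer loop
vertex -3.593 -1.408 0.565
vertex -4.259 -2.07 0.937
vertex -4.426 -1.079 1.031
endloop
endfacet
facet normal 0.526 0.517 -0.675
outer loop
vertex -2.824 -1.341 1.215
vertex -3.593 -1.408 0.565
vertex -3.539 -0.628 1.204
endloop
endfacet

endsolid


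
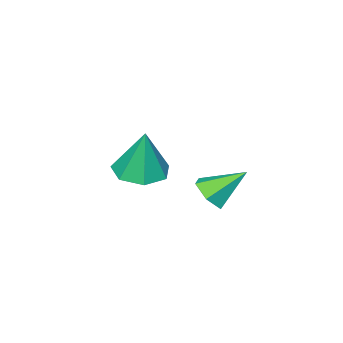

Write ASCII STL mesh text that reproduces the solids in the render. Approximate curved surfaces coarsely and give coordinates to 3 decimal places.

solid 
facet normal -0.058 -0.184 -0.981
outer loop
vertex 2.419 -3.005 -4.317
vertex 1.918 -2.426 -4.396
vertex 2.686 -2.406 -4.445
endloop
endfacet
facet normal 0.853 -0.287 0.437
outer loop
vertex 2.419 -3.005 -4.317
vertex 2.686 -2.406 -4.445
vertex 2.002 -2.154 -2.944
endloop
endfacet
facet normal -0.058 -0.184 -0.981
outer loop
vertex 2.686 -2.406 -4.445
vertex 1.918 -2.426 -4.396
vertex 2.374 -1.822 -4.536
endloop
endfacet
facet normal 0.823 0.486 0.294
outer loop
vertex 2.686 -2.406 -4.445
vertex 2.374 -1.822 -4.536
vertex 2.002 -2.154 -2.944
endloop
endfacet
facet normal -0.057 -0.184 -0.981
outer loop
vertex 2.374 -1.822 -4.536
vertex 1.918 -2.426 -4.396
vertex 1.719 -1.693 -4.522
endloop
endfacet
facet normal 0.192 0.951 0.243
outer loop
vertex 2.374 -1.822 -4.536
vertex 1.719 -1.693 -4.522
vertex 2.002 -2.154 -2.944
endloop
endfacet
facet normal -0.057 -0.184 -0.981
outer loop
vertex 1.719 -1.693 -4.522
vertex 1.918 -2.426 -4.396
vertex 1.213 -2.116 -4.413
endloop
endfacet
facet normal -0.565 0.759 0.323
outer loop
vertex 1.719 -1.693 -4.522
vertex 1.213 -2.116 -4.413
vertex 2.002 -2.154 -2.944
endloop
endfacet
facet normal -0.057 -0.183 -0.981
outer loop
vertex 1.213 -2.116 -4.413
vertex 1.918 -2.426 -4.396
vertex 1.238 -2.772 -4.292
endloop
endfacet
facet normal -0.879 0.054 0.474
outer loop
vertex 1.213 -2.116 -4.413
vertex 1.238 -2.772 -4.292
vertex 2.002 -2.154 -2.944
endloop
endfacet
facet normal -0.057 -0.183 -0.981
outer loop
vertex 1.238 -2.772 -4.292
vertex 1.918 -2.426 -4.396
vertex 1.775 -3.168 -4.249
endloop
endfacet
facet normal -0.513 -0.632 0.581
outer loop
vertex 1.238 -2.772 -4.292
vertex 1.775 -3.168 -4.249
vertex 2.002 -2.154 -2.944
endloop
endfacet
facet normal -0.057 -0.183 -0.981
outer loop
vertex 1.775 -3.168 -4.249
vertex 1.918 -2.426 -4.396
vertex 2.419 -3.005 -4.317
endloop
endfacet
facet normal 0.258 -0.784 0.564
outer loop
vertex 1.775 -3.168 -4.249
vertex 2.419 -3.005 -4.317
vertex 2.002 -2.154 -2.944
endloop
endfacet
facet normal 0.555 -0.531 -0.641
outer loop
vertex 2.746 0.693 -3.834
vertex 2.292 0.372 -3.961
vertex 2.4 0.846 -4.26
endloop
endfacet
facet normal 0.306 0.948 0.092
outer loop
vertex 2.746 0.693 -3.834
vertex 2.4 0.846 -4.26
vertex 1.648 0.988 -3.219
endloop
endfacet
facet normal 0.556 -0.530 -0.640
outer loop
vertex 2.4 0.846 -4.26
vertex 2.292 0.372 -3.961
vertex 1.946 0.525 -4.388
endloop
endfacet
facet normal -0.439 0.791 -0.425
outer loop
vertex 2.4 0.846 -4.26
vertex 1.946 0.525 -4.388
vertex 1.648 0.988 -3.219
endloop
endfacet
facet normal 0.556 -0.530 -0.640
outer loop
vertex 1.946 0.525 -4.388
vertex 2.292 0.372 -3.961
vertex 1.839 0.051 -4.089
endloop
endfacet
facet normal -0.963 0.050 -0.265
outer loop
vertex 1.946 0.525 -4.388
vertex 1.839 0.051 -4.089
vertex 1.648 0.988 -3.219
endloop
endfacet
facet normal 0.556 -0.529 -0.641
outer loop
vertex 1.839 0.051 -4.089
vertex 2.292 0.372 -3.961
vertex 2.185 -0.101 -3.663
endloop
endfacet
facet normal -0.740 -0.532 0.411
outer loop
vertex 1.839 0.051 -4.089
vertex 2.185 -0.101 -3.663
vertex 1.648 0.988 -3.219
endloop
endfacet
facet normal 0.556 -0.529 -0.641
outer loop
vertex 2.185 -0.101 -3.663
vertex 2.292 0.372 -3.961
vertex 2.638 0.22 -3.535
endloop
endfacet
facet normal 0.004 -0.376 0.927
outer loop
vertex 2.185 -0.101 -3.663
vertex 2.638 0.22 -3.535
vertex 1.648 0.988 -3.219
endloop
endfacet
facet normal 0.555 -0.531 -0.640
outer loop
vertex 2.638 0.22 -3.535
vertex 2.292 0.372 -3.961
vertex 2.746 0.693 -3.834
endloop
endfacet
facet normal 0.528 0.365 0.767
outer loop
vertex 2.638 0.22 -3.535
vertex 2.746 0.693 -3.834
vertex 1.648 0.988 -3.219
endloop
endfacet

endsolid


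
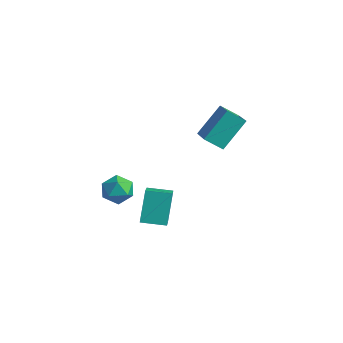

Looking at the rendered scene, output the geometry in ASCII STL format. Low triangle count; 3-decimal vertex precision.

solid 
facet normal -0.741 -0.663 0.107
outer loop
vertex -0.551 -2.601 -1.333
vertex -1.076 -1.771 0.176
vertex -1.737 -1.444 -2.381
endloop
endfacet
facet normal 0.291 -0.461 -0.838
outer loop
vertex -0.804 -0.609 -2.516
vertex -0.551 -2.601 -1.333
vertex -1.737 -1.444 -2.381
endloop
endfacet
facet normal -0.741 -0.663 0.107
outer loop
vertex -1.737 -1.444 -2.381
vertex -1.076 -1.771 0.176
vertex -2.262 -0.615 -0.872
endloop
endfacet
facet normal -0.605 0.590 -0.535
outer loop
vertex -2.262 -0.615 -0.872
vertex -0.804 -0.609 -2.516
vertex -1.737 -1.444 -2.381
endloop
endfacet
facet normal 0.605 -0.590 0.535
outer loop
vertex -0.551 -2.601 -1.333
vertex -0.143 -0.936 0.041
vertex -1.076 -1.771 0.176
endloop
endfacet
facet normal 0.292 -0.461 -0.838
outer loop
vertex 0.382 -1.765 -1.468
vertex -0.551 -2.601 -1.333
vertex -0.804 -0.609 -2.516
endloop
endfacet
facet normal 0.606 -0.590 0.535
outer loop
vertex 0.382 -1.765 -1.468
vertex -0.143 -0.936 0.041
vertex -0.551 -2.601 -1.333
endloop
endfacet
facet normal -0.291 0.461 0.838
outer loop
vertex -1.076 -1.771 0.176
vertex -0.143 -0.936 0.041
vertex -2.262 -0.615 -0.872
endloop
endfacet
facet normal -0.605 0.589 -0.535
outer loop
vertex -1.329 0.221 -1.007
vertex -0.804 -0.609 -2.516
vertex -2.262 -0.615 -0.872
endloop
endfacet
facet normal -0.291 0.461 0.838
outer loop
vertex -2.262 -0.615 -0.872
vertex -0.143 -0.936 0.041
vertex -1.329 0.221 -1.007
endloop
endfacet
facet normal 0.741 0.663 -0.107
outer loop
vertex -1.329 0.221 -1.007
vertex 0.382 -1.765 -1.468
vertex -0.804 -0.609 -2.516
endloop
endfacet
facet normal 0.741 0.663 -0.106
outer loop
vertex -0.143 -0.936 0.041
vertex 0.382 -1.765 -1.468
vertex -1.329 0.221 -1.007
endloop
endfacet
facet normal -0.772 0.601 0.209
outer loop
vertex -2.319 -1.855 0.058
vertex -2.857 -2.542 0.045
vertex -2.471 -2.305 0.79
endloop
endfacet
facet normal -0.168 0.855 0.491
outer loop
vertex -2.319 -1.855 0.058
vertex -2.471 -2.305 0.79
vertex -1.661 -2.038 0.602
endloop
endfacet
facet normal 0.299 0.953 -0.041
outer loop
vertex -2.319 -1.855 0.058
vertex -1.661 -2.038 0.602
vertex -1.547 -2.111 -0.26
endloop
endfacet
facet normal -0.016 0.759 -0.650
outer loop
vertex -2.319 -1.855 0.058
vertex -1.547 -2.111 -0.26
vertex -2.286 -2.422 -0.605
endloop
endfacet
facet normal -0.679 0.541 -0.496
outer loop
vertex -2.319 -1.855 0.058
vertex -2.286 -2.422 -0.605
vertex -2.857 -2.542 0.045
endloop
endfacet
facet normal 0.097 0.359 0.928
outer loop
vertex -1.661 -2.038 0.602
vertex -2.471 -2.305 0.79
vertex -1.794 -2.838 0.925
endloop
endfacet
facet normal -0.880 -0.053 0.473
outer loop
vertex -2.471 -2.305 0.79
vertex -2.857 -2.542 0.045
vertex -2.533 -3.149 0.58
endloop
endfacet
facet normal -0.729 -0.148 -0.668
outer loop
vertex -2.857 -2.542 0.045
vertex -2.286 -2.422 -0.605
vertex -2.419 -3.222 -0.282
endloop
endfacet
facet normal 0.343 0.203 -0.917
outer loop
vertex -2.286 -2.422 -0.605
vertex -1.547 -2.111 -0.26
vertex -1.609 -2.955 -0.47
endloop
endfacet
facet normal 0.853 0.517 0.069
outer loop
vertex -1.547 -2.111 -0.26
vertex -1.661 -2.038 0.602
vertex -1.223 -2.718 0.275
endloop
endfacet
facet normal 0.016 -0.759 0.650
outer loop
vertex -1.761 -3.405 0.262
vertex -1.794 -2.838 0.925
vertex -2.533 -3.149 0.58
endloop
endfacet
facet normal -0.299 -0.953 0.041
outer loop
vertex -1.761 -3.405 0.262
vertex -2.533 -3.149 0.58
vertex -2.419 -3.222 -0.282
endloop
endfacet
facet normal 0.168 -0.855 -0.491
outer loop
vertex -1.761 -3.405 0.262
vertex -2.419 -3.222 -0.282
vertex -1.609 -2.955 -0.47
endloop
endfacet
facet normal 0.772 -0.601 -0.209
outer loop
vertex -1.761 -3.405 0.262
vertex -1.609 -2.955 -0.47
vertex -1.223 -2.718 0.275
endloop
endfacet
facet normal 0.679 -0.541 0.496
outer loop
vertex -1.761 -3.405 0.262
vertex -1.223 -2.718 0.275
vertex -1.794 -2.838 0.925
endloop
endfacet
facet normal -0.343 -0.203 0.917
outer loop
vertex -2.533 -3.149 0.58
vertex -1.794 -2.838 0.925
vertex -2.471 -2.305 0.79
endloop
endfacet
facet normal -0.853 -0.517 -0.069
outer loop
vertex -2.419 -3.222 -0.282
vertex -2.533 -3.149 0.58
vertex -2.857 -2.542 0.045
endloop
endfacet
facet normal -0.097 -0.359 -0.928
outer loop
vertex -1.609 -2.955 -0.47
vertex -2.419 -3.222 -0.282
vertex -2.286 -2.422 -0.605
endloop
endfacet
facet normal 0.880 0.053 -0.473
outer loop
vertex -1.223 -2.718 0.275
vertex -1.609 -2.955 -0.47
vertex -1.547 -2.111 -0.26
endloop
endfacet
facet normal 0.729 0.148 0.668
outer loop
vertex -1.794 -2.838 0.925
vertex -1.223 -2.718 0.275
vertex -1.661 -2.038 0.602
endloop
endfacet
facet normal -0.767 0.493 -0.410
outer loop
vertex -0.475 0.948 3.152
vertex -0.35 2.277 4.518
vertex 0.207 1.506 2.546
endloop
endfacet
facet normal -0.066 -0.696 -0.715
outer loop
vertex 1.55 0.643 3.262
vertex -0.475 0.948 3.152
vertex 0.207 1.506 2.546
endloop
endfacet
facet normal -0.767 0.493 -0.410
outer loop
vertex 0.207 1.506 2.546
vertex -0.35 2.277 4.518
vertex 0.332 2.835 3.912
endloop
endfacet
facet normal 0.638 0.522 -0.566
outer loop
vertex 0.332 2.835 3.912
vertex 1.55 0.643 3.262
vertex 0.207 1.506 2.546
endloop
endfacet
facet normal -0.638 -0.522 0.566
outer loop
vertex -0.475 0.948 3.152
vertex 0.993 1.414 5.234
vertex -0.35 2.277 4.518
endloop
endfacet
facet normal -0.066 -0.696 -0.715
outer loop
vertex 0.868 0.085 3.868
vertex -0.475 0.948 3.152
vertex 1.55 0.643 3.262
endloop
endfacet
facet normal -0.638 -0.522 0.566
outer loop
vertex 0.868 0.085 3.868
vertex 0.993 1.414 5.234
vertex -0.475 0.948 3.152
endloop
endfacet
facet normal 0.066 0.696 0.715
outer loop
vertex -0.35 2.277 4.518
vertex 0.993 1.414 5.234
vertex 0.332 2.835 3.912
endloop
endfacet
facet normal 0.638 0.522 -0.566
outer loop
vertex 1.675 1.972 4.628
vertex 1.55 0.643 3.262
vertex 0.332 2.835 3.912
endloop
endfacet
facet normal 0.066 0.696 0.715
outer loop
vertex 0.332 2.835 3.912
vertex 0.993 1.414 5.234
vertex 1.675 1.972 4.628
endloop
endfacet
facet normal 0.767 -0.493 0.410
outer loop
vertex 1.675 1.972 4.628
vertex 0.868 0.085 3.868
vertex 1.55 0.643 3.262
endloop
endfacet
facet normal 0.767 -0.493 0.410
outer loop
vertex 0.993 1.414 5.234
vertex 0.868 0.085 3.868
vertex 1.675 1.972 4.628
endloop
endfacet

endsolid


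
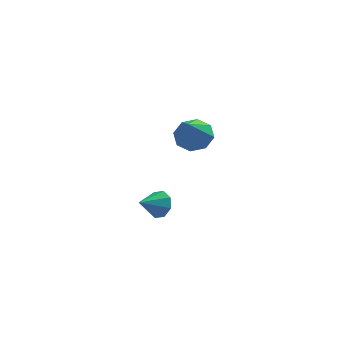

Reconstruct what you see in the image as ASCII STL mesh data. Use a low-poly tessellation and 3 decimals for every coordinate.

solid 
facet normal 0.690 0.529 -0.494
outer loop
vertex -1.8 1.002 -1.525
vertex -2.289 1.513 -1.661
vertex -1.816 1.389 -1.133
endloop
endfacet
facet normal 0.305 -0.672 0.675
outer loop
vertex -1.8 1.002 -1.525
vertex -1.816 1.389 -1.133
vertex -3.131 0.867 -1.059
endloop
endfacet
facet normal 0.690 0.530 -0.494
outer loop
vertex -1.816 1.389 -1.133
vertex -2.289 1.513 -1.661
vertex -2.109 1.848 -1.05
endloop
endfacet
facet normal 0.101 -0.114 0.988
outer loop
vertex -1.816 1.389 -1.133
vertex -2.109 1.848 -1.05
vertex -3.131 0.867 -1.059
endloop
endfacet
facet normal 0.690 0.530 -0.494
outer loop
vertex -2.109 1.848 -1.05
vertex -2.289 1.513 -1.661
vertex -2.508 2.111 -1.325
endloop
endfacet
facet normal -0.355 0.362 0.862
outer loop
vertex -2.109 1.848 -1.05
vertex -2.508 2.111 -1.325
vertex -3.131 0.867 -1.059
endloop
endfacet
facet normal 0.690 0.530 -0.493
outer loop
vertex -2.508 2.111 -1.325
vertex -2.289 1.513 -1.661
vertex -2.778 2.024 -1.797
endloop
endfacet
facet normal -0.797 0.478 0.368
outer loop
vertex -2.508 2.111 -1.325
vertex -2.778 2.024 -1.797
vertex -3.131 0.867 -1.059
endloop
endfacet
facet normal 0.690 0.529 -0.494
outer loop
vertex -2.778 2.024 -1.797
vertex -2.289 1.513 -1.661
vertex -2.762 1.637 -2.189
endloop
endfacet
facet normal -0.965 0.165 -0.203
outer loop
vertex -2.778 2.024 -1.797
vertex -2.762 1.637 -2.189
vertex -3.131 0.867 -1.059
endloop
endfacet
facet normal 0.690 0.530 -0.494
outer loop
vertex -2.762 1.637 -2.189
vertex -2.289 1.513 -1.661
vertex -2.469 1.178 -2.272
endloop
endfacet
facet normal -0.761 -0.393 -0.516
outer loop
vertex -2.762 1.637 -2.189
vertex -2.469 1.178 -2.272
vertex -3.131 0.867 -1.059
endloop
endfacet
facet normal 0.690 0.529 -0.493
outer loop
vertex -2.469 1.178 -2.272
vertex -2.289 1.513 -1.661
vertex -2.071 0.915 -1.997
endloop
endfacet
facet normal -0.305 -0.869 -0.389
outer loop
vertex -2.469 1.178 -2.272
vertex -2.071 0.915 -1.997
vertex -3.131 0.867 -1.059
endloop
endfacet
facet normal 0.690 0.529 -0.494
outer loop
vertex -2.071 0.915 -1.997
vertex -2.289 1.513 -1.661
vertex -1.8 1.002 -1.525
endloop
endfacet
facet normal 0.136 -0.985 0.103
outer loop
vertex -2.071 0.915 -1.997
vertex -1.8 1.002 -1.525
vertex -3.131 0.867 -1.059
endloop
endfacet
facet normal 0.138 0.617 -0.775
outer loop
vertex -0.382 0.167 2.819
vertex -0.864 0.755 3.201
vertex -0.035 0.566 3.198
endloop
endfacet
facet normal 0.713 -0.697 0.081
outer loop
vertex -0.382 0.167 2.819
vertex -0.035 0.566 3.198
vertex -1.116 -0.375 4.619
endloop
endfacet
facet normal 0.138 0.617 -0.775
outer loop
vertex -0.035 0.566 3.198
vertex -0.864 0.755 3.201
vertex -0.173 1.075 3.579
endloop
endfacet
facet normal 0.835 -0.166 0.525
outer loop
vertex -0.035 0.566 3.198
vertex -0.173 1.075 3.579
vertex -1.116 -0.375 4.619
endloop
endfacet
facet normal 0.138 0.617 -0.775
outer loop
vertex -0.173 1.075 3.579
vertex -0.864 0.755 3.201
vertex -0.716 1.396 3.738
endloop
endfacet
facet normal 0.436 0.320 0.841
outer loop
vertex -0.173 1.075 3.579
vertex -0.716 1.396 3.738
vertex -1.116 -0.375 4.619
endloop
endfacet
facet normal 0.138 0.617 -0.775
outer loop
vertex -0.716 1.396 3.738
vertex -0.864 0.755 3.201
vertex -1.345 1.342 3.583
endloop
endfacet
facet normal -0.249 0.476 0.844
outer loop
vertex -0.716 1.396 3.738
vertex -1.345 1.342 3.583
vertex -1.116 -0.375 4.619
endloop
endfacet
facet normal 0.137 0.617 -0.775
outer loop
vertex -1.345 1.342 3.583
vertex -0.864 0.755 3.201
vertex -1.693 0.943 3.204
endloop
endfacet
facet normal -0.821 0.211 0.531
outer loop
vertex -1.345 1.342 3.583
vertex -1.693 0.943 3.204
vertex -1.116 -0.375 4.619
endloop
endfacet
facet normal 0.137 0.617 -0.775
outer loop
vertex -1.693 0.943 3.204
vertex -0.864 0.755 3.201
vertex -1.555 0.434 2.823
endloop
endfacet
facet normal -0.943 -0.320 0.086
outer loop
vertex -1.693 0.943 3.204
vertex -1.555 0.434 2.823
vertex -1.116 -0.375 4.619
endloop
endfacet
facet normal 0.138 0.617 -0.775
outer loop
vertex -1.555 0.434 2.823
vertex -0.864 0.755 3.201
vertex -1.012 0.113 2.664
endloop
endfacet
facet normal -0.544 -0.807 -0.230
outer loop
vertex -1.555 0.434 2.823
vertex -1.012 0.113 2.664
vertex -1.116 -0.375 4.619
endloop
endfacet
facet normal 0.138 0.617 -0.775
outer loop
vertex -1.012 0.113 2.664
vertex -0.864 0.755 3.201
vertex -0.382 0.167 2.819
endloop
endfacet
facet normal 0.140 -0.962 -0.233
outer loop
vertex -1.012 0.113 2.664
vertex -0.382 0.167 2.819
vertex -1.116 -0.375 4.619
endloop
endfacet

endsolid
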